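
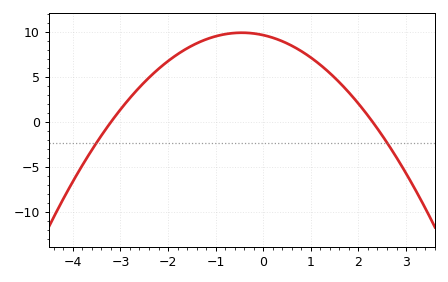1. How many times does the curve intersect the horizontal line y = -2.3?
2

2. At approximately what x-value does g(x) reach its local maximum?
-0.4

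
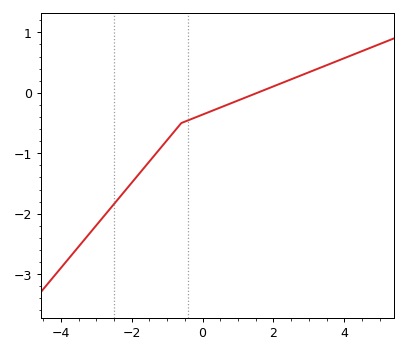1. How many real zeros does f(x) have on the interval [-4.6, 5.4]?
1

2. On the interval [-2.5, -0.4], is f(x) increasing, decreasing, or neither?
increasing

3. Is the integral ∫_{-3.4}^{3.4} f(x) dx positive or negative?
negative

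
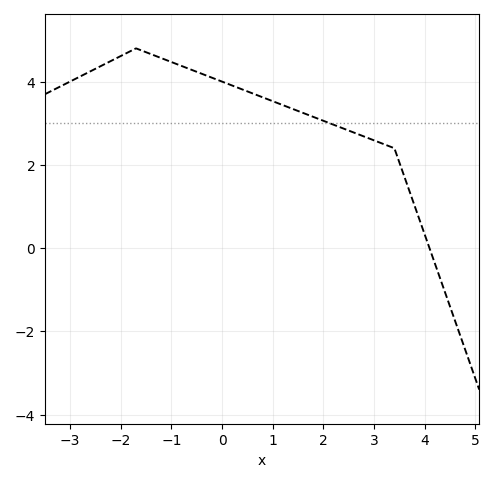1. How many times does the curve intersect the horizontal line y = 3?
1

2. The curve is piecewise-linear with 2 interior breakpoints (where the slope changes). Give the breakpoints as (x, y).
(-1.7, 4.8); (3.4, 2.4)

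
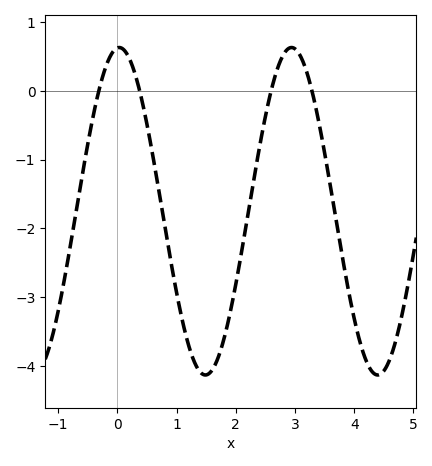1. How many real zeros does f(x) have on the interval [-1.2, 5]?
4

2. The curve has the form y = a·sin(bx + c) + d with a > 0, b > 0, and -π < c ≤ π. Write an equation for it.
y = 2.38sin(2.16x + 1.5) - 1.75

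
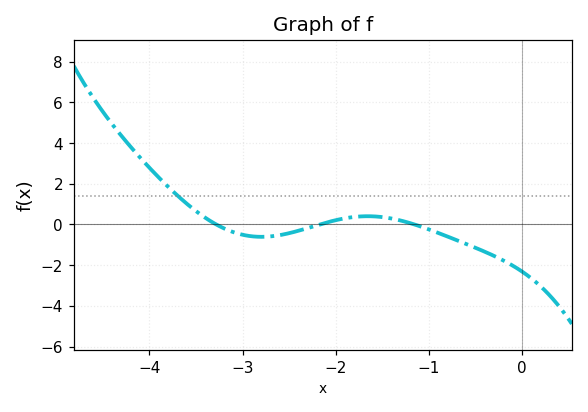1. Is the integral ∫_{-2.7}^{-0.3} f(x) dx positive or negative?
negative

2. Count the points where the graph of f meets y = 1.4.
1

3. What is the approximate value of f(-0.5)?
-1.15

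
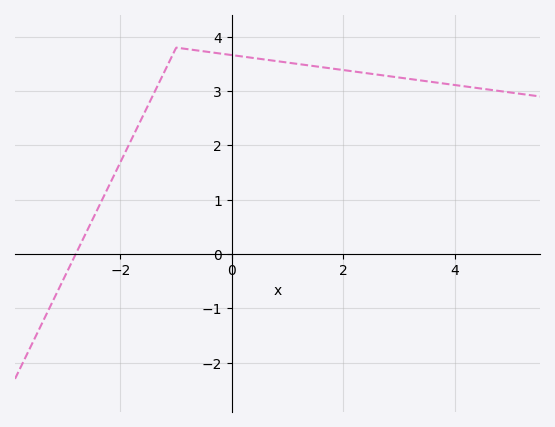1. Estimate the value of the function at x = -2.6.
0.425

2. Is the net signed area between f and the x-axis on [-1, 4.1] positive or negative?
positive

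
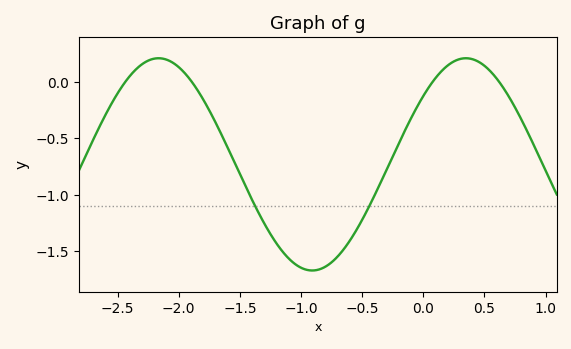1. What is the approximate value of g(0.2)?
0.146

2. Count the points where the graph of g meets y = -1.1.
2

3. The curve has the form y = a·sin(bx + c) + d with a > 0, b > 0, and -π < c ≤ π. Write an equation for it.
y = 0.94sin(2.5x + 0.7) - 0.73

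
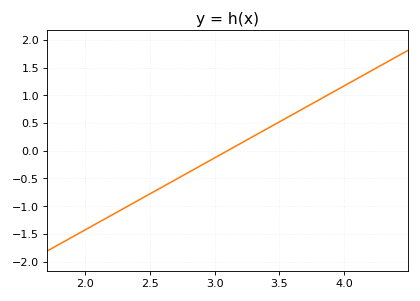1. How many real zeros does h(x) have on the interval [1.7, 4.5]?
1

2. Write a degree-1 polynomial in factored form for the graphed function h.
y = 1.3(x - 3.1)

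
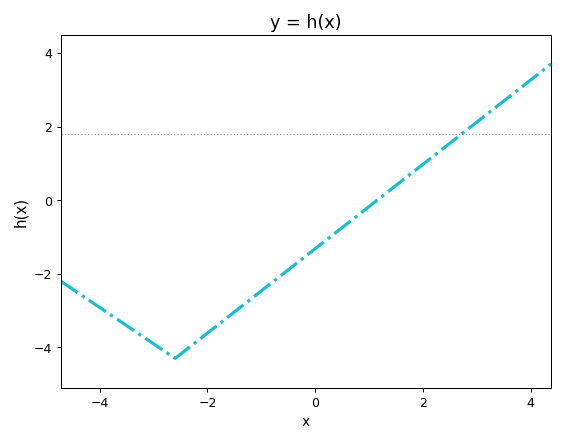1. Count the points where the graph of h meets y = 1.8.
1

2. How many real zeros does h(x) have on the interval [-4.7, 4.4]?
1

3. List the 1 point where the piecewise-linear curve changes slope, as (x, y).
(-2.6, -4.3)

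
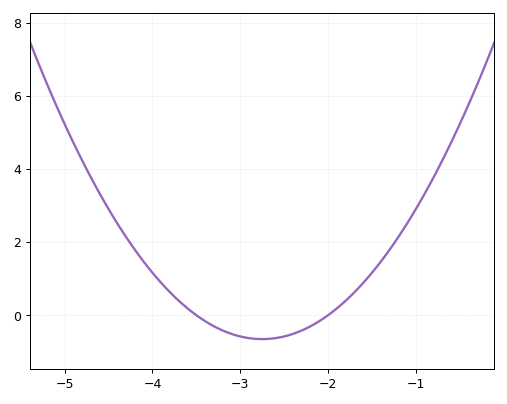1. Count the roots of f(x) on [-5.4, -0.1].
2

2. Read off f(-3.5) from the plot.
0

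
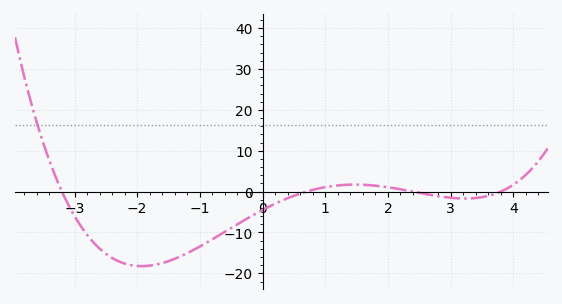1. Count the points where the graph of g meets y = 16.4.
1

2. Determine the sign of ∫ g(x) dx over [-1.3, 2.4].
negative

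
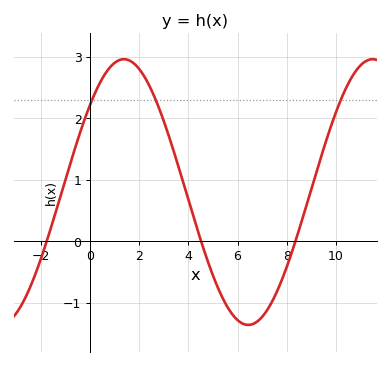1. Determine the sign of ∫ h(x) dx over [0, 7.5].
positive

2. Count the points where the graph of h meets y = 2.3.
3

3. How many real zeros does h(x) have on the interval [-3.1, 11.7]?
3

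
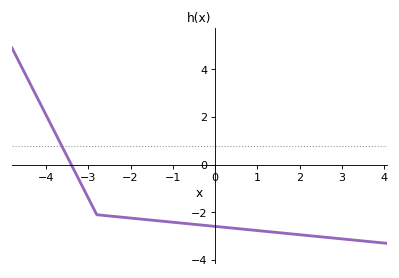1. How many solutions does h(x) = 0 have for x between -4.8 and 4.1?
1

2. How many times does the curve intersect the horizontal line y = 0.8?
1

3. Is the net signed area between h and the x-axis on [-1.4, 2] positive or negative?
negative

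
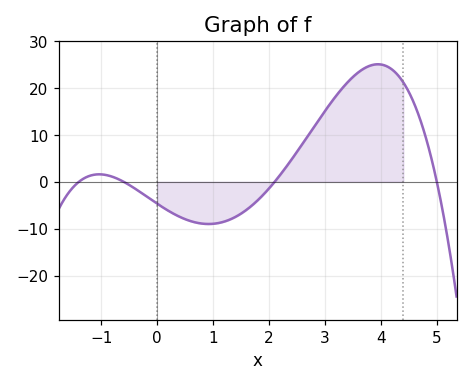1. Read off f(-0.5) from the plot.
-0.682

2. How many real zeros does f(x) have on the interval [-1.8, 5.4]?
4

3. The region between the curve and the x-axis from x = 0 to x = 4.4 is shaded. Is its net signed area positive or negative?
positive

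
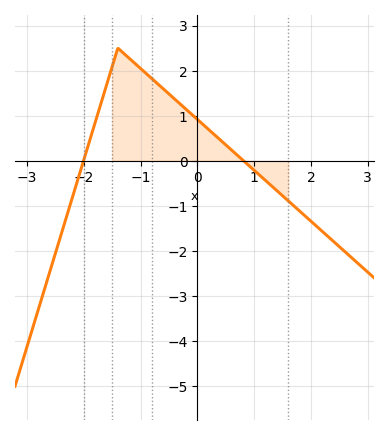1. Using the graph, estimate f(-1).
2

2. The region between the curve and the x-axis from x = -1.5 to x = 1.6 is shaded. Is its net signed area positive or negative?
positive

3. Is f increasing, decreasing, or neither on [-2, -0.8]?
neither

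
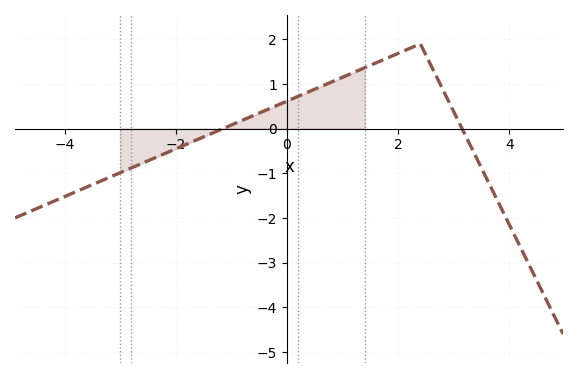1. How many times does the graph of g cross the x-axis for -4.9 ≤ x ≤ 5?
2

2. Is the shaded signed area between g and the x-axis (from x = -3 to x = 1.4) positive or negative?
positive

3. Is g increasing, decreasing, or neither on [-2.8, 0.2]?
increasing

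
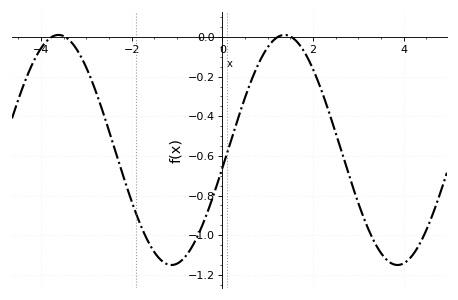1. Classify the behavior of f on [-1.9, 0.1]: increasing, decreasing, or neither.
neither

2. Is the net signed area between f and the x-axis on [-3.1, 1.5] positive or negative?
negative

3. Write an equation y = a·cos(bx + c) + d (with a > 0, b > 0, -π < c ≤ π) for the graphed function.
y = 0.58cos(1.26x - 1.73) - 0.57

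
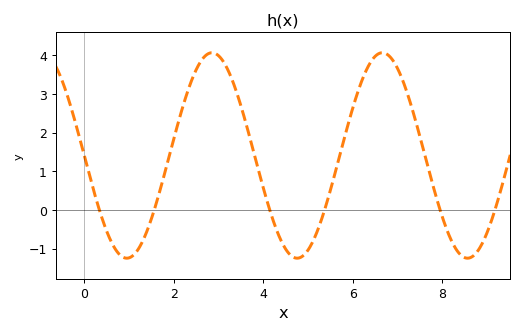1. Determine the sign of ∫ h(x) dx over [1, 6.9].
positive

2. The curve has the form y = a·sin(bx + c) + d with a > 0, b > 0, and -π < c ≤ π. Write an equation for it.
y = 2.66sin(1.6x - 3.1) + 1.41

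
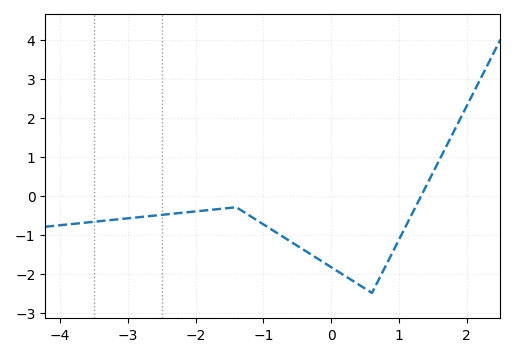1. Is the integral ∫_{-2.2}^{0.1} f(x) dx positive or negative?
negative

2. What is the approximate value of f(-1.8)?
-0.371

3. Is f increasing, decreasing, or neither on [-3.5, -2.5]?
increasing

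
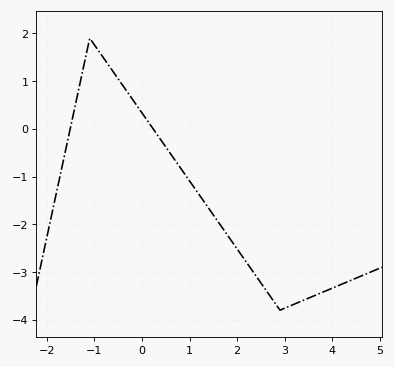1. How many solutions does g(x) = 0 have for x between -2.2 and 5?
2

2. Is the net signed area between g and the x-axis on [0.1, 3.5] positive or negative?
negative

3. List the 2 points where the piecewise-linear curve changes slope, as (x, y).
(-1.1, 1.9); (2.9, -3.8)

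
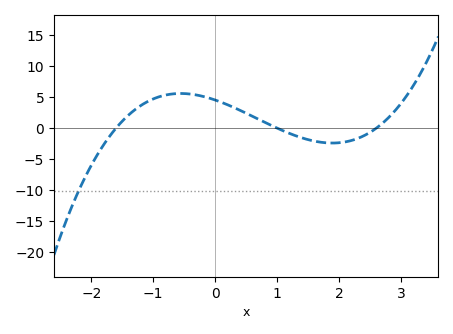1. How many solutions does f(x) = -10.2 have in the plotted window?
1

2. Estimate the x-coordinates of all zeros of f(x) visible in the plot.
-1.6, 1, 2.6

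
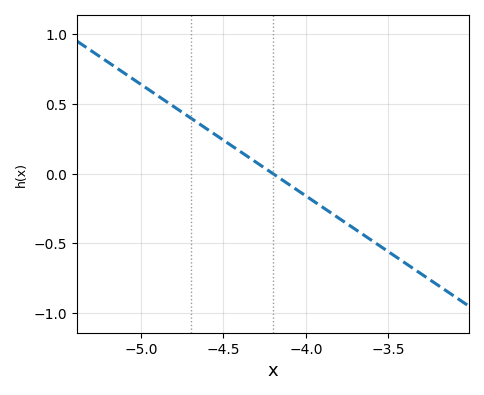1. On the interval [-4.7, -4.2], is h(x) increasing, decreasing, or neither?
decreasing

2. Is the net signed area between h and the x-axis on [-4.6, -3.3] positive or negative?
negative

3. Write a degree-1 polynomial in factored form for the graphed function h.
y = -0.8(x + 4.2)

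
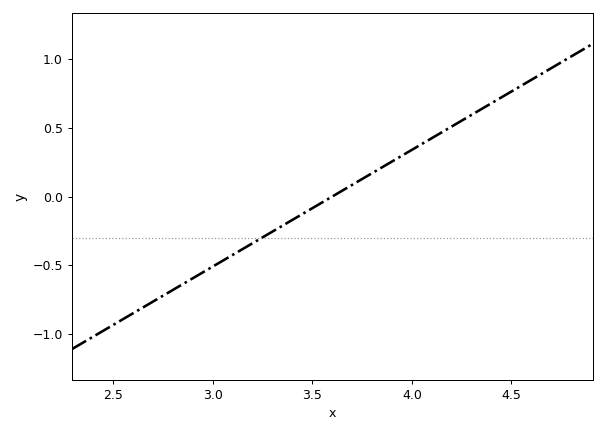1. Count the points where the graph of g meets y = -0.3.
1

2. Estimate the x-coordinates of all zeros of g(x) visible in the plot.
3.6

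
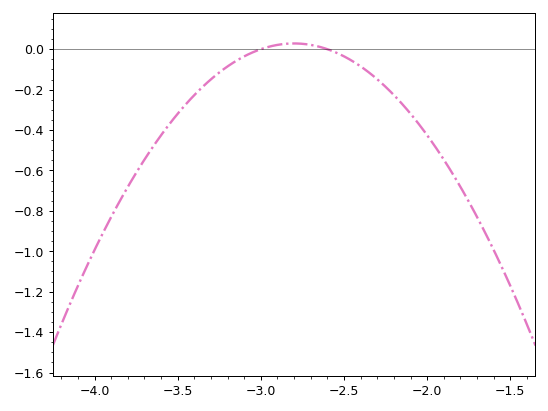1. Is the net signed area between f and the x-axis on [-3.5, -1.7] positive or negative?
negative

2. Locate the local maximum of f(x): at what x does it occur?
-2.8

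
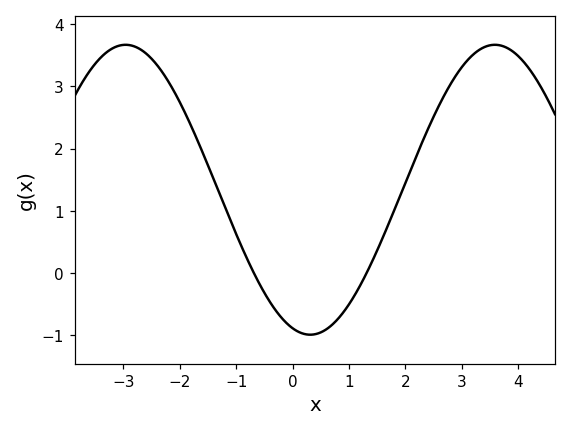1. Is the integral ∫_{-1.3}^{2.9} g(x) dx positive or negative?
positive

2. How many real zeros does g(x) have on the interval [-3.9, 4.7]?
2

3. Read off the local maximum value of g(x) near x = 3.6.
3.67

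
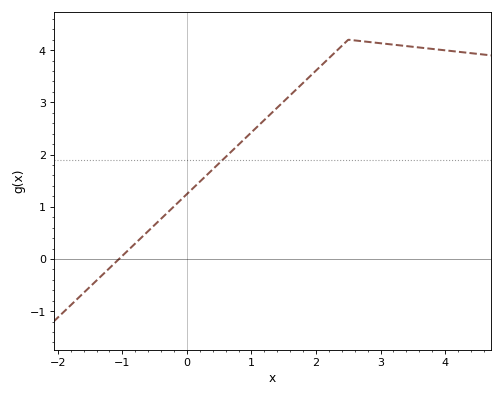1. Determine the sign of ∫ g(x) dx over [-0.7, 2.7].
positive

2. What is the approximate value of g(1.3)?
2.78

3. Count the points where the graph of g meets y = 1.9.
1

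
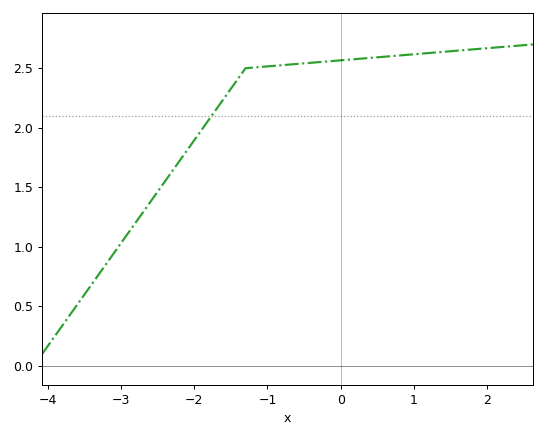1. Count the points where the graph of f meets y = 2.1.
1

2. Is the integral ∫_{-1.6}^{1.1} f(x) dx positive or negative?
positive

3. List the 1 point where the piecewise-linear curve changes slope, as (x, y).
(-1.3, 2.5)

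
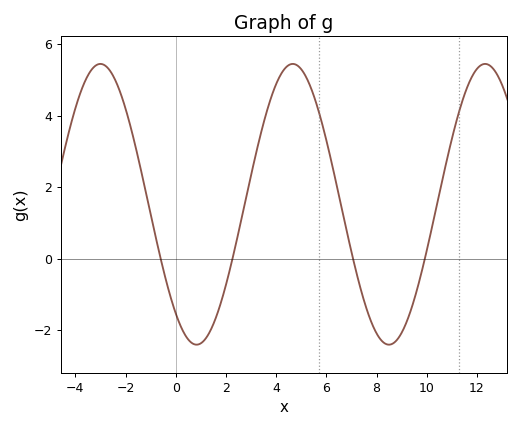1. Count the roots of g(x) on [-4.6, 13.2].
4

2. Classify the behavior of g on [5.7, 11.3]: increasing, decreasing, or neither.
neither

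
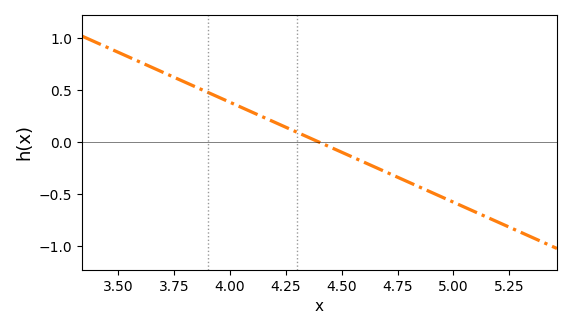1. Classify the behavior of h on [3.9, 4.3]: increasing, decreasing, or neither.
decreasing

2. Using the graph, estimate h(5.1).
-0.672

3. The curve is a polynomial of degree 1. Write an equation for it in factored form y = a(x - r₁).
y = -0.96(x - 4.4)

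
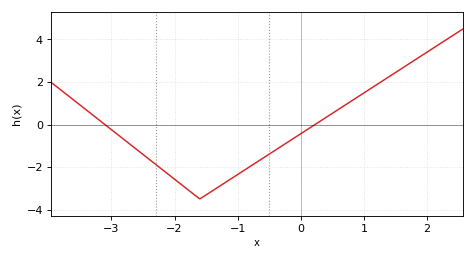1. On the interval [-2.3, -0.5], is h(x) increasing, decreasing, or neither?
neither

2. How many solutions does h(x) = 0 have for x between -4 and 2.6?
2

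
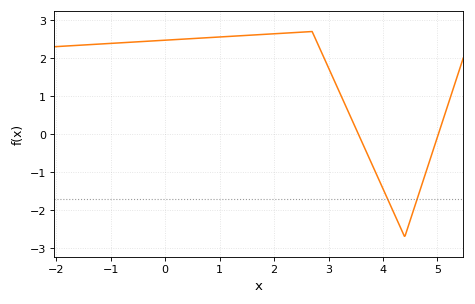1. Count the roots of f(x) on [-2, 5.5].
2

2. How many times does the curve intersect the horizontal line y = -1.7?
2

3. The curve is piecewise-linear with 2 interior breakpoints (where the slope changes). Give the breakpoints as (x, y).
(2.7, 2.7); (4.4, -2.7)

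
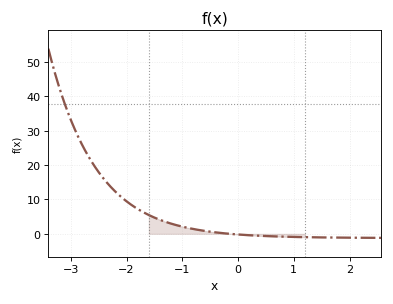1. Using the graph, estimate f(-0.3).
0.233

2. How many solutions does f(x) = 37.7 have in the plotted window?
1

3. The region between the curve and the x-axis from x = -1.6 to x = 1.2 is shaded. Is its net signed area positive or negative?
positive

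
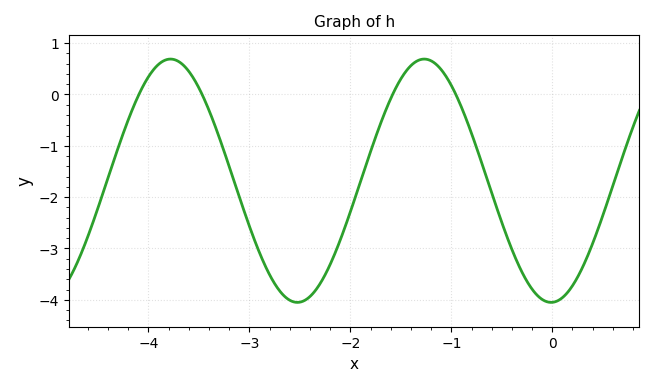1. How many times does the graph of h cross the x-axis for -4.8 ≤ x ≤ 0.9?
4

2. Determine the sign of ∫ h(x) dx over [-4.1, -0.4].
negative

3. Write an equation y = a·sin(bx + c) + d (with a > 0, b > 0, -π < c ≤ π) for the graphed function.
y = 2.37sin(2.5x - 1.5) - 1.68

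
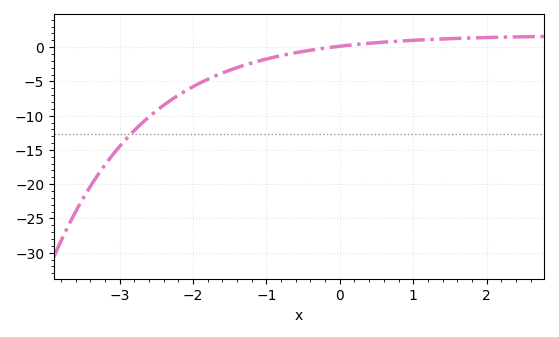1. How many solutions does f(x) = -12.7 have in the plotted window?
1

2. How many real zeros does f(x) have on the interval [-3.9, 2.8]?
1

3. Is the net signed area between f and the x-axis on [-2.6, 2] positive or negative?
negative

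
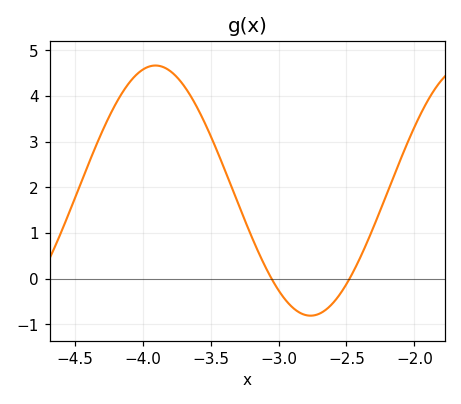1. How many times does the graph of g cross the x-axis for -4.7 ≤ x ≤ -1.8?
2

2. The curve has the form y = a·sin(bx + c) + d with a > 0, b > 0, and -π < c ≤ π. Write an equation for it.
y = 2.74sin(2.8x - 0.25) + 1.93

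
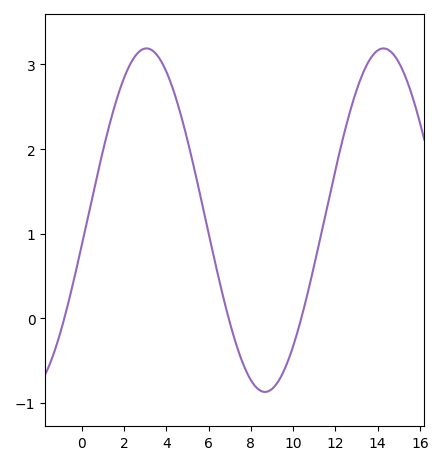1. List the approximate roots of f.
-0.833, 6.95, 10.4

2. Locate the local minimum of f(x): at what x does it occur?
8.67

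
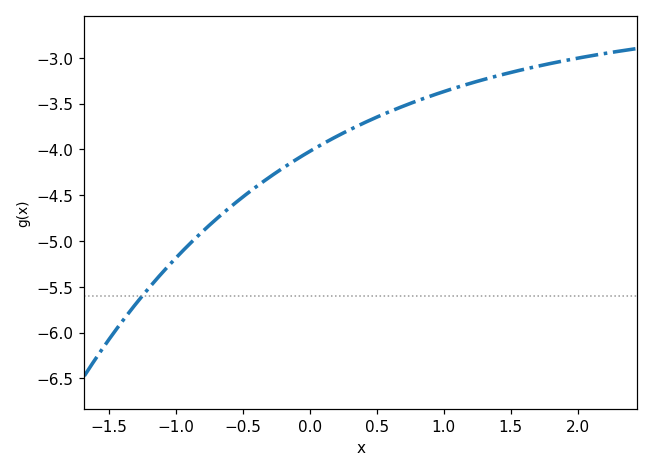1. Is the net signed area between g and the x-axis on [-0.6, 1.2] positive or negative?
negative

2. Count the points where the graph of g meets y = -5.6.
1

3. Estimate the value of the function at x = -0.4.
-4.4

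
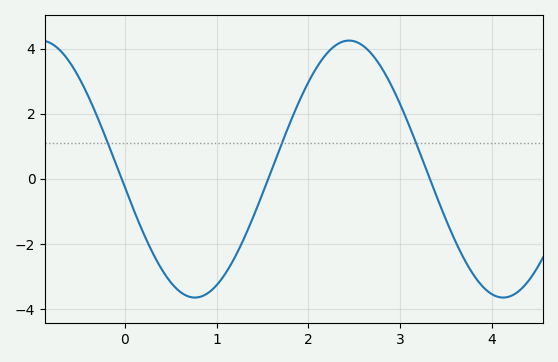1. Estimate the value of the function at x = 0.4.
-2.8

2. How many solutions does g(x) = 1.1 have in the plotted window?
3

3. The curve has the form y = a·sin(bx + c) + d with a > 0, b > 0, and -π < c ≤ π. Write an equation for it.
y = 3.95sin(1.9x - 3) + 0.3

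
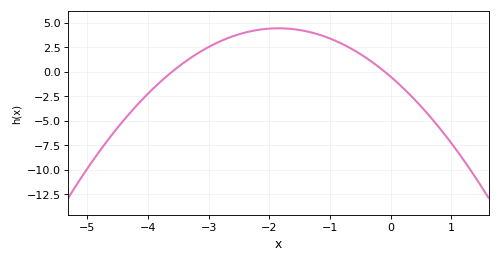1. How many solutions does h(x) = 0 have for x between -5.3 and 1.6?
2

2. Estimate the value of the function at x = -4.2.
-3.6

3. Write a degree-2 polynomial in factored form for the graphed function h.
y = -1.44(x + 3.6)(x + 0.1)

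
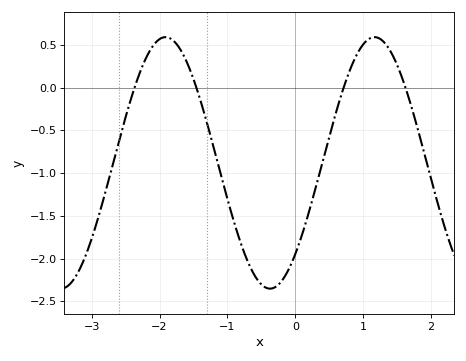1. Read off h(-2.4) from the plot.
-0.1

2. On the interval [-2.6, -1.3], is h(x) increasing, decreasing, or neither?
neither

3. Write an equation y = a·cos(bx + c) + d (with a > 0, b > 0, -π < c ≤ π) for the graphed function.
y = 1.47cos(2x - 2.4) - 0.88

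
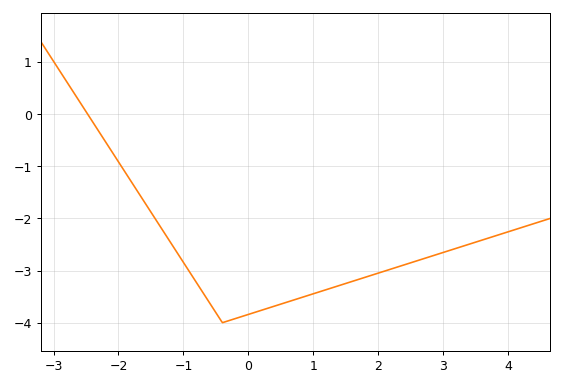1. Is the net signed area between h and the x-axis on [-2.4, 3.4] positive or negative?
negative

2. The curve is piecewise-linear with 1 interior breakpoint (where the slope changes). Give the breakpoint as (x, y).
(-0.4, -4)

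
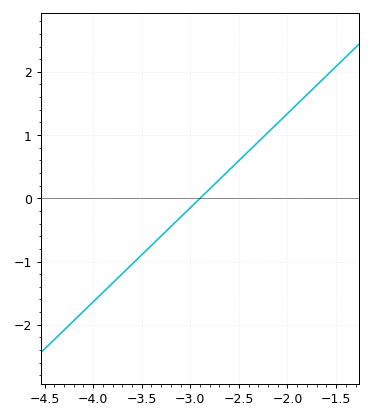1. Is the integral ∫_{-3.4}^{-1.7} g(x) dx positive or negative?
positive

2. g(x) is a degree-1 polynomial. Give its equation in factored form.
y = 1.49(x + 2.9)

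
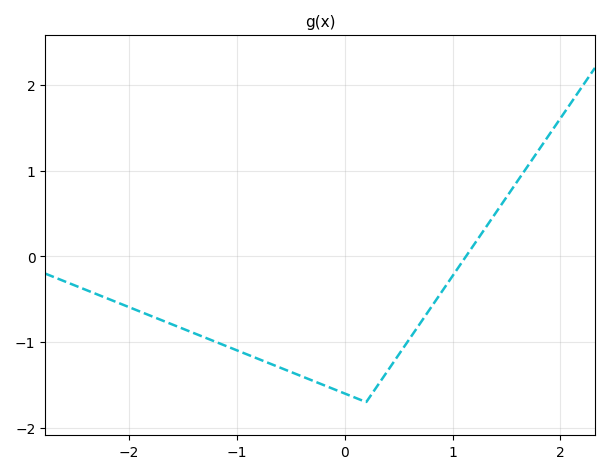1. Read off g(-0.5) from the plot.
-1.35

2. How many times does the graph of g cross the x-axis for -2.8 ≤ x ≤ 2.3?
1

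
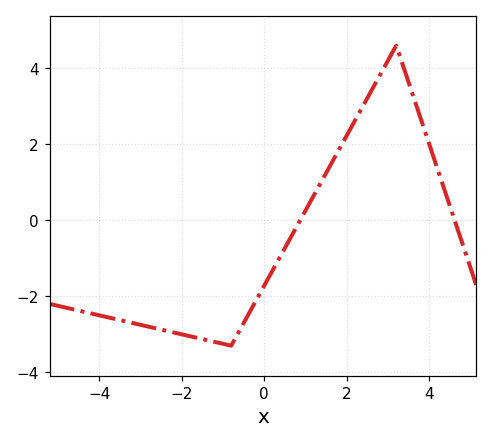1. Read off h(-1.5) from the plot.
-3.13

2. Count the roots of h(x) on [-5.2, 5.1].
2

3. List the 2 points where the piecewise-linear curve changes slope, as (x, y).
(-0.8, -3.3); (3.2, 4.6)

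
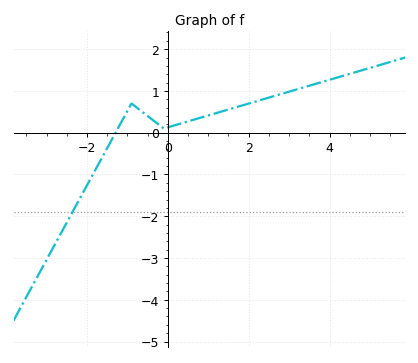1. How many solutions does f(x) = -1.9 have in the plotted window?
1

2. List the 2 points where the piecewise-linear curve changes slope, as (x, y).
(-0.9, 0.7); (-0.1, 0.1)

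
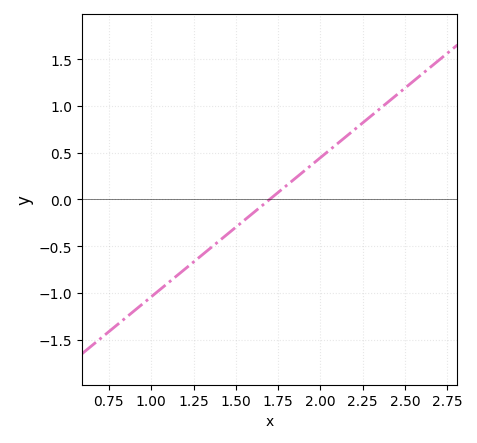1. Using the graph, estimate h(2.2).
0.745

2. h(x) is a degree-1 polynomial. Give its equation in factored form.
y = 1.49(x - 1.7)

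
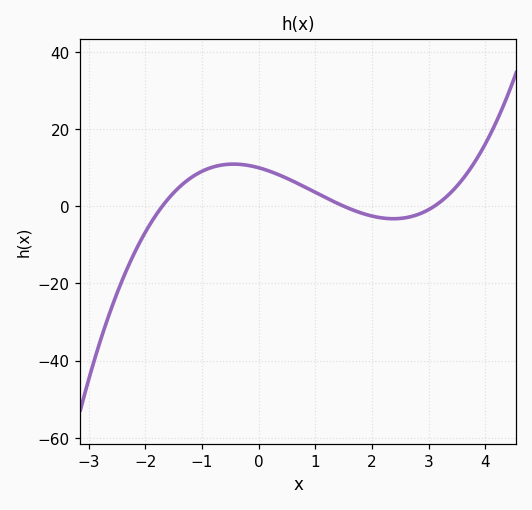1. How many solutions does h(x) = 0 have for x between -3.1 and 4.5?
3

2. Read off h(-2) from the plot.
-6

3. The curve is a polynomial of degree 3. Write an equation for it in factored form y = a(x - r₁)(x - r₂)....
y = 1.26(x + 1.7)(x - 1.5)(x - 3.1)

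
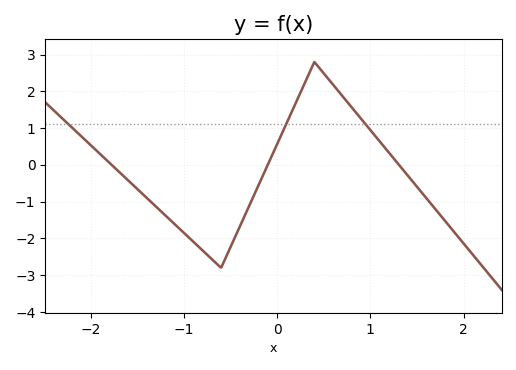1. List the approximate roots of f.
-1.77, -0.1, 1.31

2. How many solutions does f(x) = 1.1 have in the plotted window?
3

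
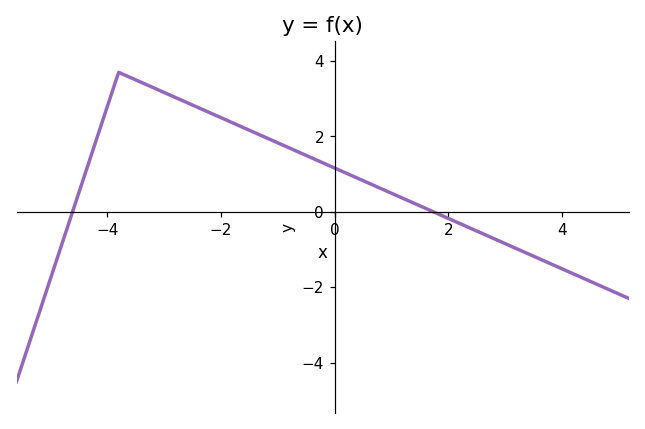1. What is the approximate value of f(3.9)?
-1.4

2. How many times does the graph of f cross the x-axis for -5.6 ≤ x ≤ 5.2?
2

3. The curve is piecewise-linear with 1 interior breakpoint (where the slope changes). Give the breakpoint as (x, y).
(-3.8, 3.7)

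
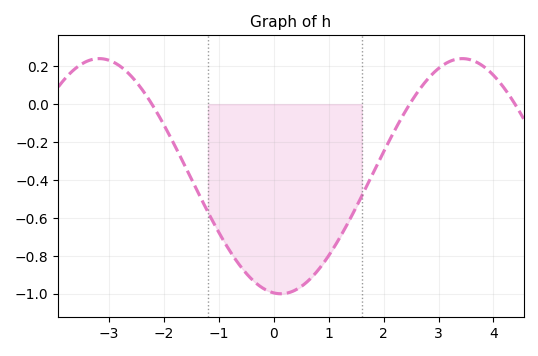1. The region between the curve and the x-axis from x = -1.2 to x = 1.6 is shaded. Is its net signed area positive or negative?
negative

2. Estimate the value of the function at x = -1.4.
-0.46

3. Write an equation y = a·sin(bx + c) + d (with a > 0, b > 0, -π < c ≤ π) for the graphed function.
y = 0.62sin(0.95x - 1.7) - 0.38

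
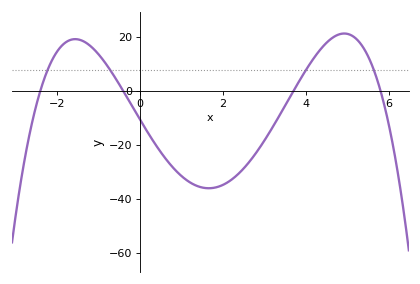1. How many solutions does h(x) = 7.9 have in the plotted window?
4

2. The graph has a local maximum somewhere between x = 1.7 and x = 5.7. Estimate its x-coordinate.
5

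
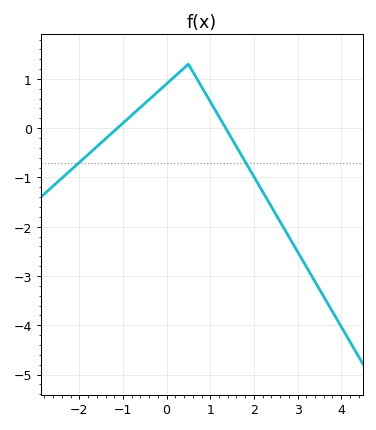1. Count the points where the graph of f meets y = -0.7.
2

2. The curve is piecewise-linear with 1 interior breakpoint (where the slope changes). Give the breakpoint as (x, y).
(0.5, 1.3)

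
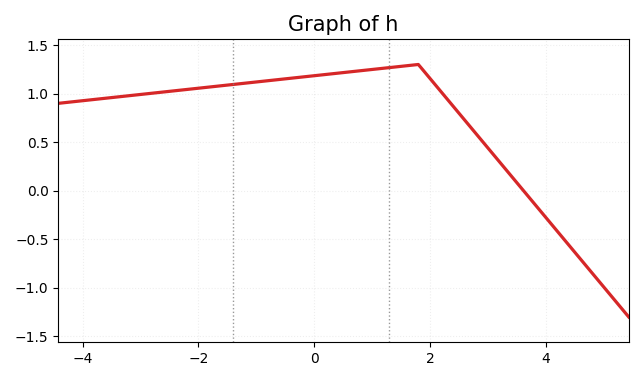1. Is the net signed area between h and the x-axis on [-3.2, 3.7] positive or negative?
positive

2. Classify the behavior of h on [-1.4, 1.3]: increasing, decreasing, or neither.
increasing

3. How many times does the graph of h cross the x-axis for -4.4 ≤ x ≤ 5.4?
1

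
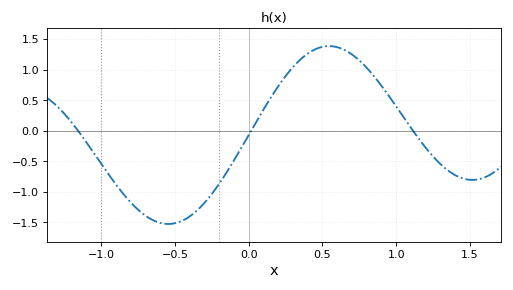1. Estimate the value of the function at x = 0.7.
1.25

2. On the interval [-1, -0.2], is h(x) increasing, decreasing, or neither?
neither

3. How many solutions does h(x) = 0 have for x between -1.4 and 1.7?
3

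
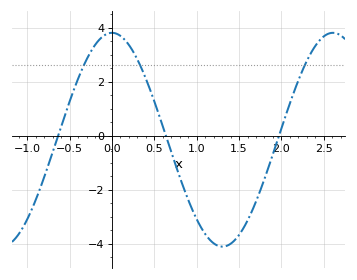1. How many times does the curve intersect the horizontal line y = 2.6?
3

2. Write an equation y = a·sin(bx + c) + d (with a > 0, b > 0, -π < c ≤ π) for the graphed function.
y = 3.96sin(2.4x + 1.6) - 0.15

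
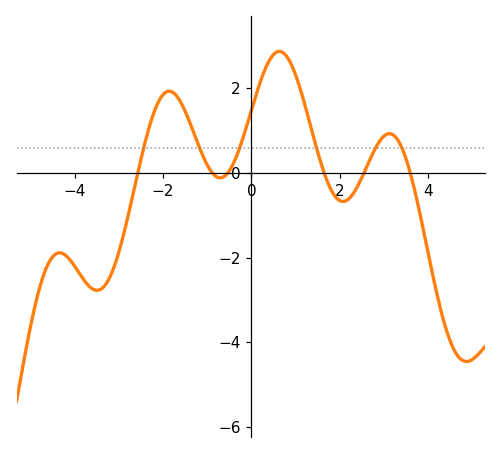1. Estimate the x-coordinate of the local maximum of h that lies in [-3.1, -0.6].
-1.8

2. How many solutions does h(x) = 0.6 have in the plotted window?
6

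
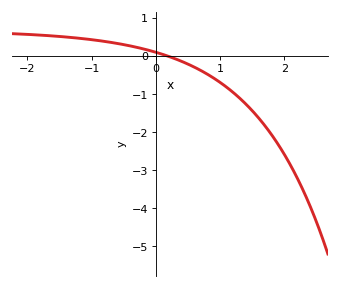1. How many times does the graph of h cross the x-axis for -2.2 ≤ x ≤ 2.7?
1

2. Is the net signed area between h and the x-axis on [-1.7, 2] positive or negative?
negative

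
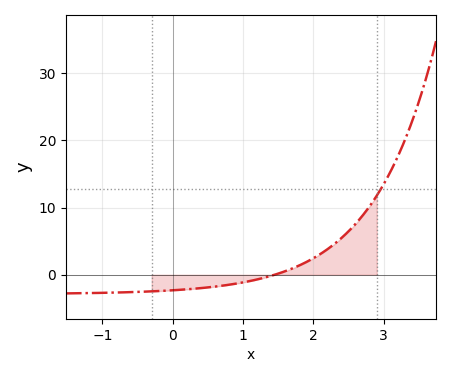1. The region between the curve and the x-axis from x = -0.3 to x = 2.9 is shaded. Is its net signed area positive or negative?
positive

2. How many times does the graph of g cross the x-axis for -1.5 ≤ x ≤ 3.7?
1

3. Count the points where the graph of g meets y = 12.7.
1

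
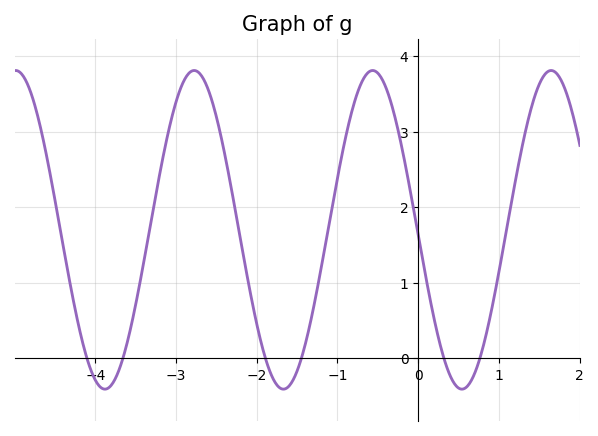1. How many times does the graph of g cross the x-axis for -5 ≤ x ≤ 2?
6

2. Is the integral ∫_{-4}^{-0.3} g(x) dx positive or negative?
positive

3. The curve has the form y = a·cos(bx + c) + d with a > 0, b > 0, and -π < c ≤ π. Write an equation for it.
y = 2.11cos(2.84x + 1.6) + 1.7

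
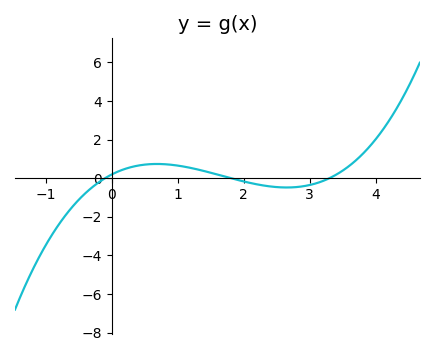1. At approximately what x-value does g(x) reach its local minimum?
2.7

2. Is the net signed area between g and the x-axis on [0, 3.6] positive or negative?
positive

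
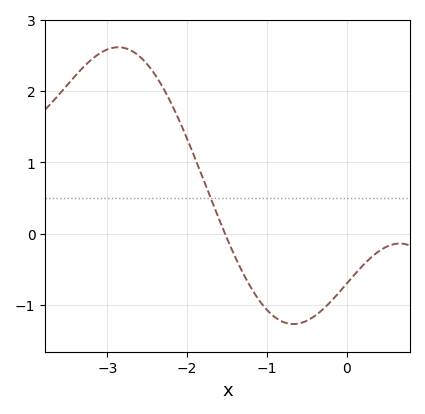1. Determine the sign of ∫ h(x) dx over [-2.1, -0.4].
negative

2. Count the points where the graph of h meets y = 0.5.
1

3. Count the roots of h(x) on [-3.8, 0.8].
1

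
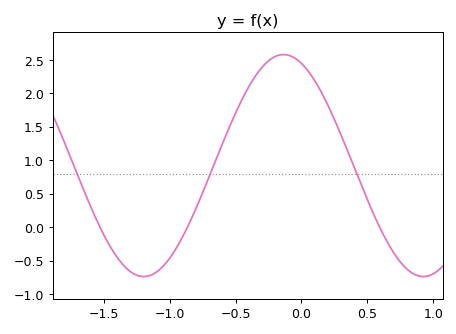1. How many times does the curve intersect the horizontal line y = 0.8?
3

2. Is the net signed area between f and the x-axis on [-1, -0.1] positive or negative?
positive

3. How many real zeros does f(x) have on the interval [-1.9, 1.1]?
3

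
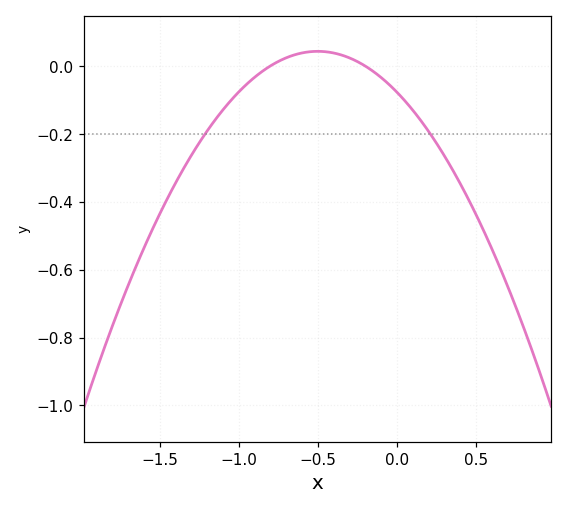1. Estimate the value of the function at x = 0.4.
-0.346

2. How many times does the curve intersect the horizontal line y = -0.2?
2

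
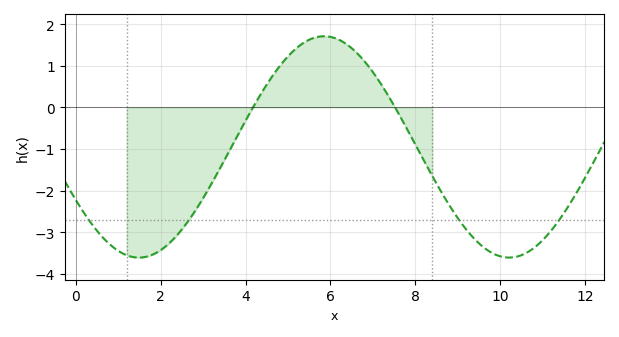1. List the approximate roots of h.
4.2, 7.6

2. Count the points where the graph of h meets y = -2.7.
4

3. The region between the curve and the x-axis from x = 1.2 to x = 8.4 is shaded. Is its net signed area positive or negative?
negative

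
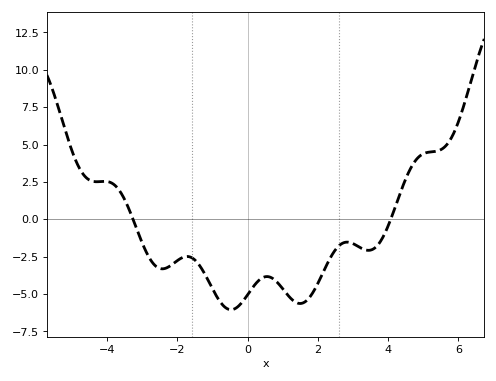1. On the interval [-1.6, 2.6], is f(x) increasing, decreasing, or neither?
neither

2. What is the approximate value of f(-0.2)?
-5.5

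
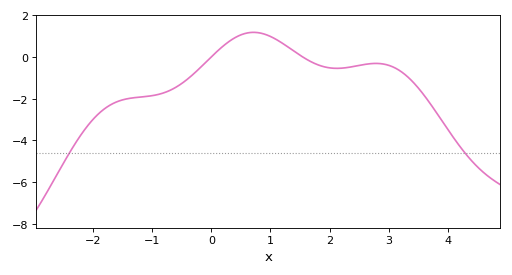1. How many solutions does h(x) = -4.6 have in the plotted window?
2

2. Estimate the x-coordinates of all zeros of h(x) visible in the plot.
0, 1.54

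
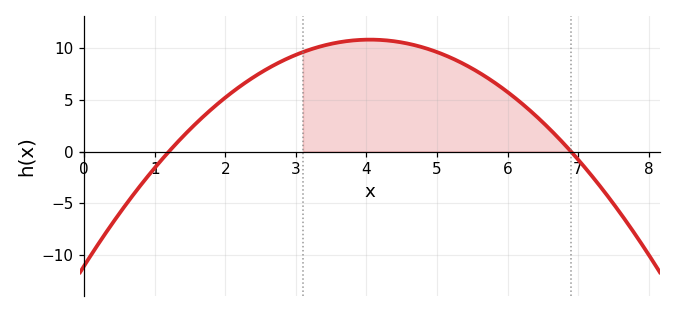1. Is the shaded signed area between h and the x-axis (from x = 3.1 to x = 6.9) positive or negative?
positive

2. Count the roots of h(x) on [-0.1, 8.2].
2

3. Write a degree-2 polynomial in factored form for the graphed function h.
y = -1.33(x - 1.2)(x - 6.9)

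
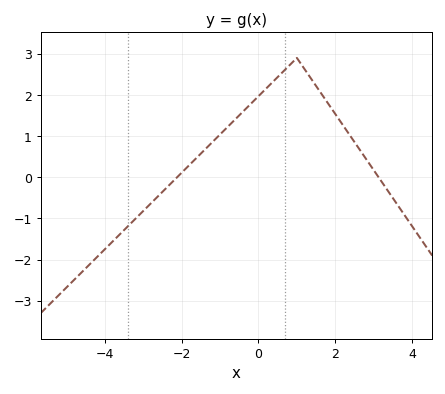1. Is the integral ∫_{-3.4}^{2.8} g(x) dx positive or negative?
positive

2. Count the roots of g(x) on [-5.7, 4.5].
2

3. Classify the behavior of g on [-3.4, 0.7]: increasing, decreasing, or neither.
increasing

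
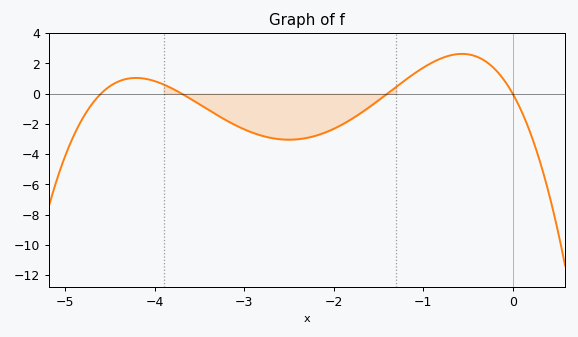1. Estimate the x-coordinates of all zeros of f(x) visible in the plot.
-4.6, -3.7, -1.4, 0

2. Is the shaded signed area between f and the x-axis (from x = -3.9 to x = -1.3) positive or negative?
negative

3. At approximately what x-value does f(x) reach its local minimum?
-2.5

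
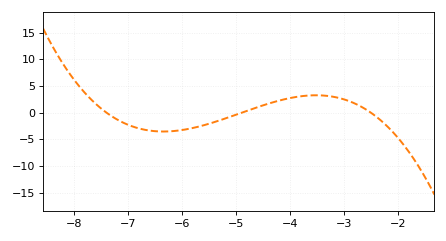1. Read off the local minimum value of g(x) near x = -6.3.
-3.52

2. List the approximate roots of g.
-7.4, -4.9, -2.5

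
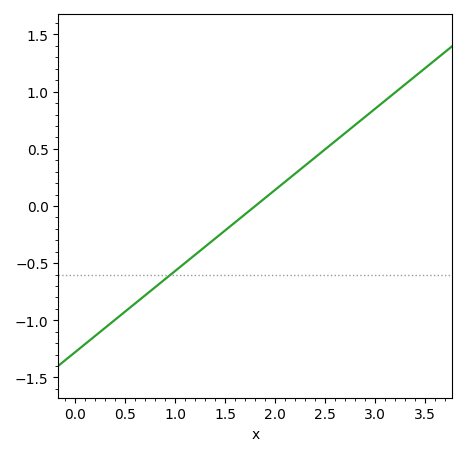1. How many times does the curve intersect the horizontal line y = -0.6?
1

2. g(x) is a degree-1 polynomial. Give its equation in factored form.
y = 0.71(x - 1.8)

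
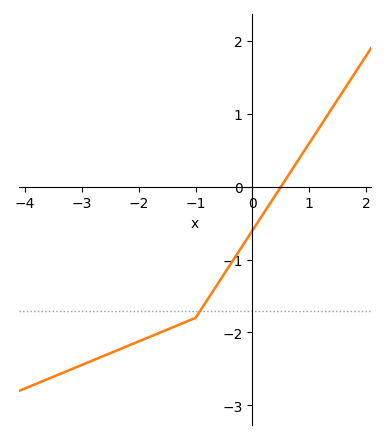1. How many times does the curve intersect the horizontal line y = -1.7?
1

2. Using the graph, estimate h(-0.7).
-1.4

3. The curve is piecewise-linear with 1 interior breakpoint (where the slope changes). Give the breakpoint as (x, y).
(-1, -1.8)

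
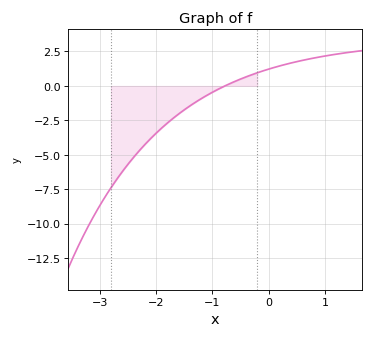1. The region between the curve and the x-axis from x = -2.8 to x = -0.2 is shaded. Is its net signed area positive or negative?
negative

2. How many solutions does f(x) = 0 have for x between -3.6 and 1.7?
1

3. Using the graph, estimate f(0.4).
1.6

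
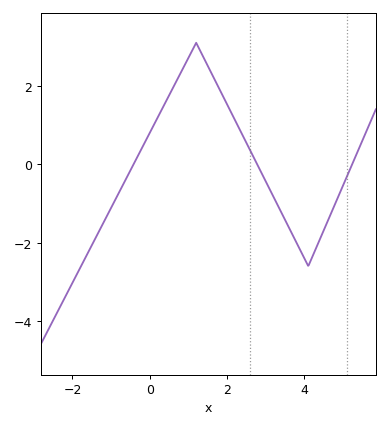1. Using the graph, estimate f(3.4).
-1.22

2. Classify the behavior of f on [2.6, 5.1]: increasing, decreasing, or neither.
neither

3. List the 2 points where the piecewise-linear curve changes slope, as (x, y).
(1.2, 3.1); (4.1, -2.6)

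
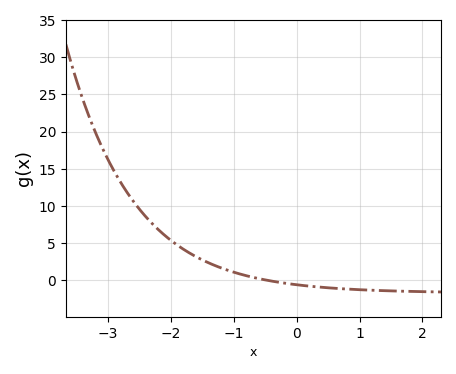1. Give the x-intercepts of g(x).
-0.487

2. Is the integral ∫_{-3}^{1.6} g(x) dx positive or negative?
positive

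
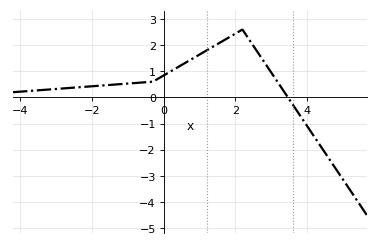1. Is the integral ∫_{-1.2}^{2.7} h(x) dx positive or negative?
positive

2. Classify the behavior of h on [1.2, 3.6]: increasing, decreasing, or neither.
neither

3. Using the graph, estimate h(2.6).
1.78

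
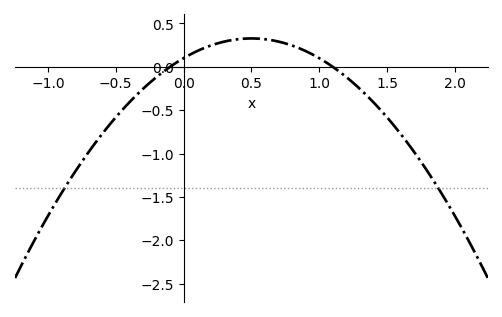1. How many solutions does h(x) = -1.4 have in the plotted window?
2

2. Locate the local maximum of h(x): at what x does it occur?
0.5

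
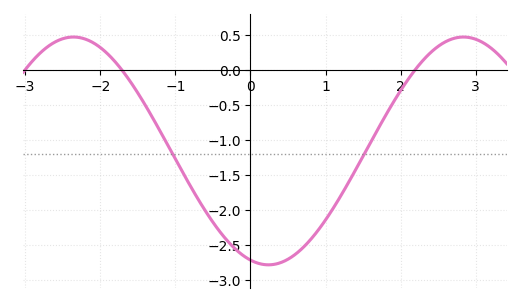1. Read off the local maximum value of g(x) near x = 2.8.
0.47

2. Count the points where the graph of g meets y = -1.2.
2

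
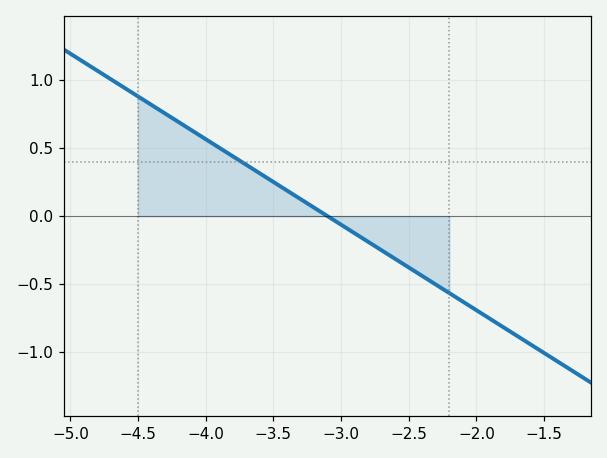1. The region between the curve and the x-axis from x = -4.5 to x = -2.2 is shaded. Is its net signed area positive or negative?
positive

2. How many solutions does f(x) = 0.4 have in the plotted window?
1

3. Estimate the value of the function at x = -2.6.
-0.3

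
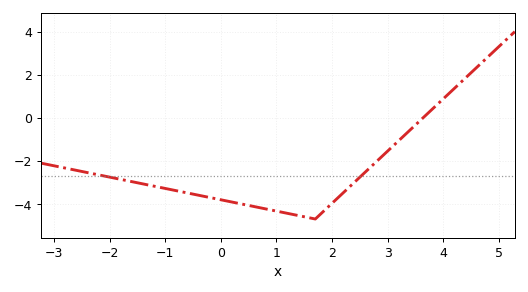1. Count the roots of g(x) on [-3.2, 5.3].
1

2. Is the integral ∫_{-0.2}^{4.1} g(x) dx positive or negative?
negative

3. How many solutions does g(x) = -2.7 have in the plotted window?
2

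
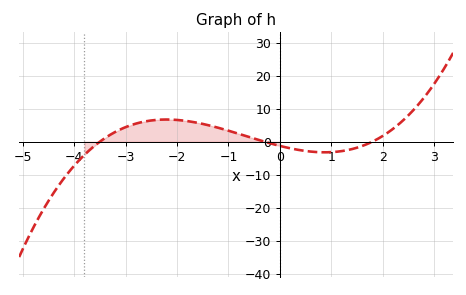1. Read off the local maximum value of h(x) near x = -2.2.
6.72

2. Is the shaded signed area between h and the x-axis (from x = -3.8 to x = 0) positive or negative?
positive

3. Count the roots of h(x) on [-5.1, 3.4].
3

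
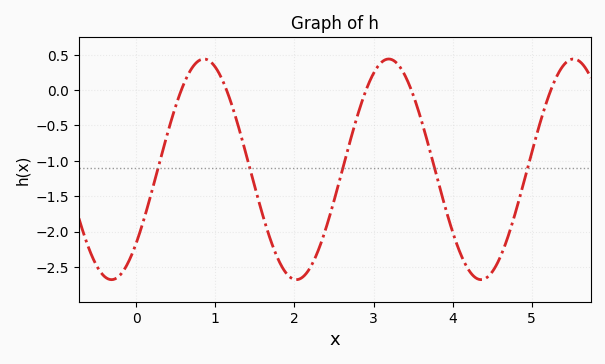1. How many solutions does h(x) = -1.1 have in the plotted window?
5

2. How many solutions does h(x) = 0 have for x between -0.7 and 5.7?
5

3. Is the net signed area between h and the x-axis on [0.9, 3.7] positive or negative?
negative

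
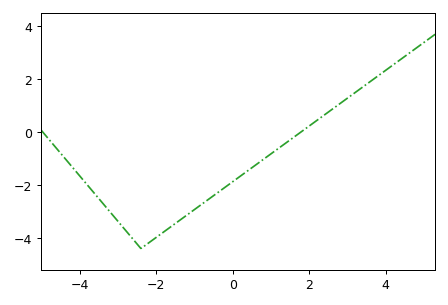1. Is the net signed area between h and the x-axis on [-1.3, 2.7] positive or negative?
negative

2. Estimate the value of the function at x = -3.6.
-2.34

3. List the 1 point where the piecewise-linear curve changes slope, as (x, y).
(-2.4, -4.4)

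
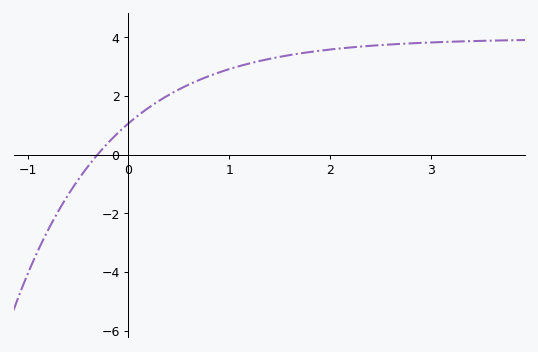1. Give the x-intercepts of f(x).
-0.305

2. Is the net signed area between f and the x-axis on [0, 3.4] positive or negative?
positive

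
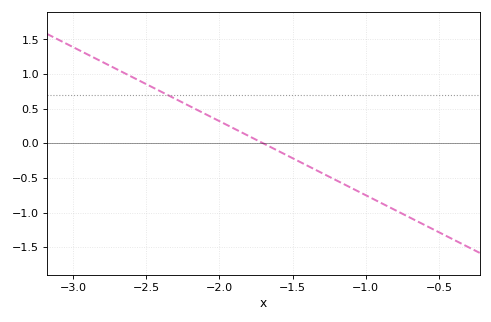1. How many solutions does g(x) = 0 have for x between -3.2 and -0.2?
1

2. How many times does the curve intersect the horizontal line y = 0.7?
1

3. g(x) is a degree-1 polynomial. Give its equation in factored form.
y = -1.07(x + 1.7)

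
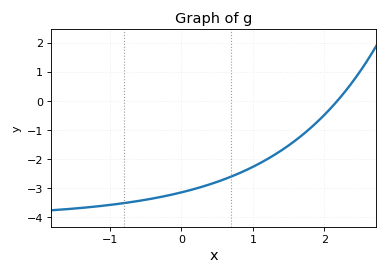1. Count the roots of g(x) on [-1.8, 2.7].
1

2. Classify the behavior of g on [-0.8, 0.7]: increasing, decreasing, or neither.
increasing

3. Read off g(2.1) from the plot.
-0.2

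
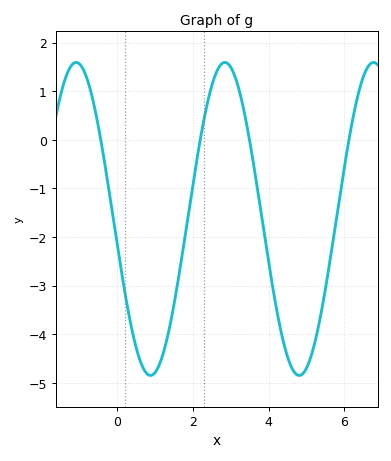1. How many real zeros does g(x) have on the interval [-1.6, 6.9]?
4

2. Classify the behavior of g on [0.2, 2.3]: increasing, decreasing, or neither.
neither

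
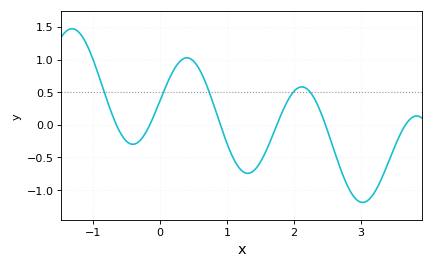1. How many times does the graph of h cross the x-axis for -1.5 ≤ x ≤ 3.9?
6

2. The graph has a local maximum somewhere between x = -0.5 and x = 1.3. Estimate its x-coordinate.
0.404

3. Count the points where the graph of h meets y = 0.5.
5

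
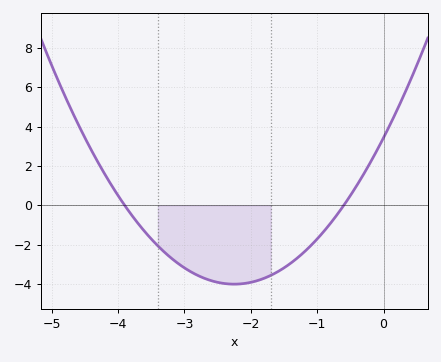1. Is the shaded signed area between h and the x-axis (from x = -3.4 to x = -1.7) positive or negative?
negative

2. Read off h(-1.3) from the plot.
-2.68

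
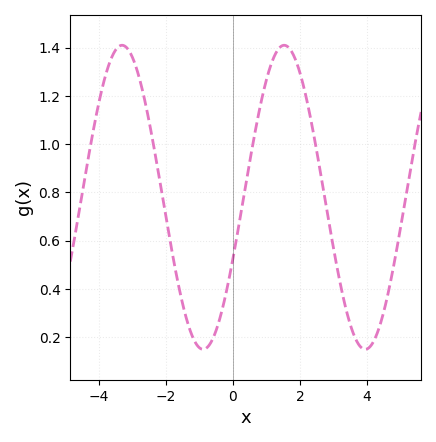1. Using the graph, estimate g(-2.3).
0.94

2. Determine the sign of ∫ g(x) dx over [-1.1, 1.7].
positive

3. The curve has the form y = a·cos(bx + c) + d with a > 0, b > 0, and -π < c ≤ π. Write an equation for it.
y = 0.63cos(1.3x - 2) + 0.78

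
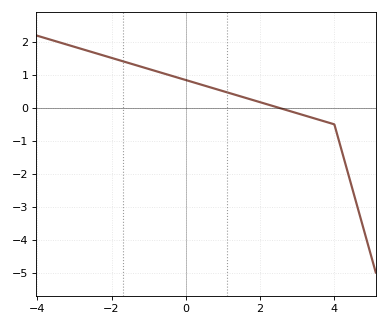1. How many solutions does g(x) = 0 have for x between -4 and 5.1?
1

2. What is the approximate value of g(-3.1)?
1.89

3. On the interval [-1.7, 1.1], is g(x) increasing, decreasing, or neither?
decreasing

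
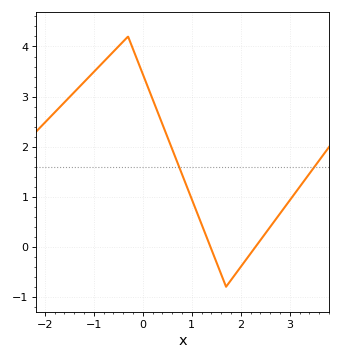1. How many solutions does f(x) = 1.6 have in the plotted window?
2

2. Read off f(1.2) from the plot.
0.5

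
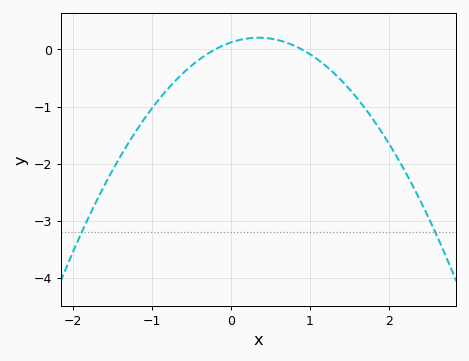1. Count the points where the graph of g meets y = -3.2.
2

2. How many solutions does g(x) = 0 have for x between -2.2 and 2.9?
2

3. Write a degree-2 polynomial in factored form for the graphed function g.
y = -0.68(x + 0.2)(x - 0.9)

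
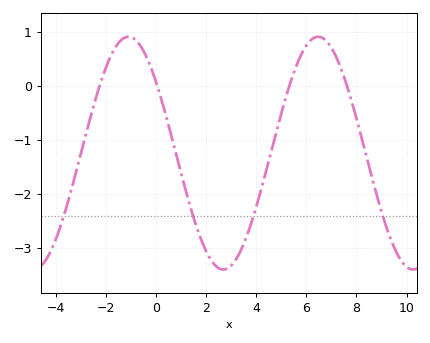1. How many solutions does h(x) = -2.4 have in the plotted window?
4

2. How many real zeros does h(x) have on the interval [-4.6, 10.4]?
4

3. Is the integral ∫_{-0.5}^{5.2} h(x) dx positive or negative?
negative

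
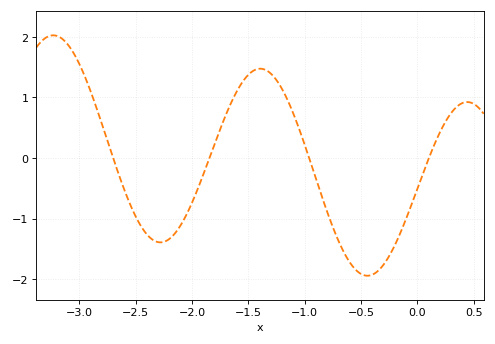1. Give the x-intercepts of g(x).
-2.7, -1.85, -0.96, 0.103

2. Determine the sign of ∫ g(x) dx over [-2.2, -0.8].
positive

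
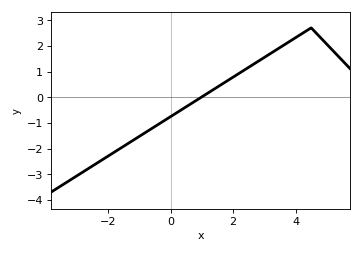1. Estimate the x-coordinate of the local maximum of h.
4.4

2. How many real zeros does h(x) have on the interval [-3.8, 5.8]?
1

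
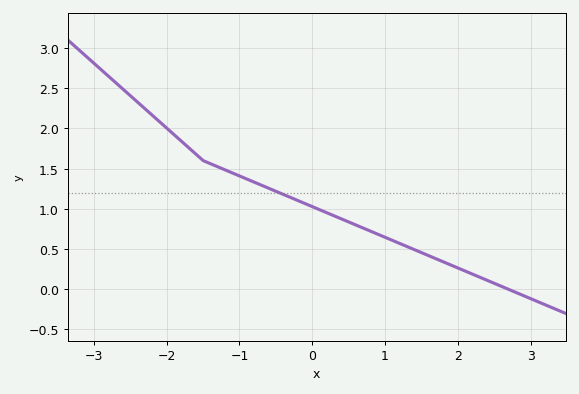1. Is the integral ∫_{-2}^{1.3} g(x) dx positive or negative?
positive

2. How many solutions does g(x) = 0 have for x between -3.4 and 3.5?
1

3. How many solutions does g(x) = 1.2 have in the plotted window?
1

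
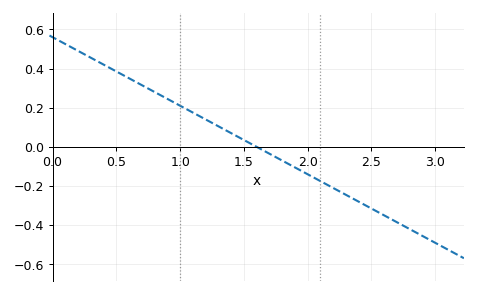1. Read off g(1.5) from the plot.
0.04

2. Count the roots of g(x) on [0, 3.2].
1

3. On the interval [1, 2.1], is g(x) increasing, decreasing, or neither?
decreasing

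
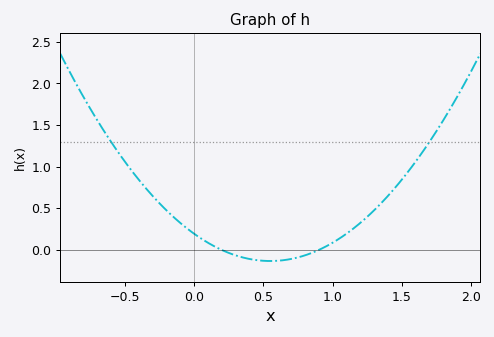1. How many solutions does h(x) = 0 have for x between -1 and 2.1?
2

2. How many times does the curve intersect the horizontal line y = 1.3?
2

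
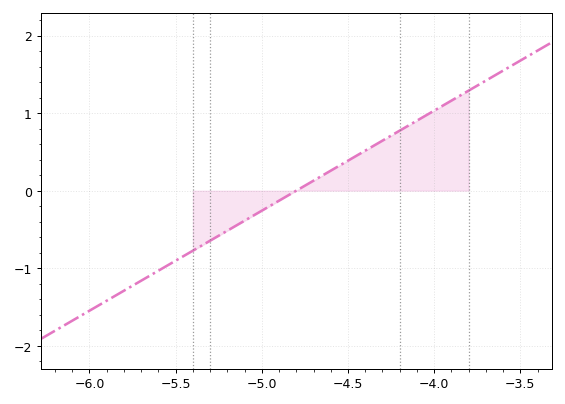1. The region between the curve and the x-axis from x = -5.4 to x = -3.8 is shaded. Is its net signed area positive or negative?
positive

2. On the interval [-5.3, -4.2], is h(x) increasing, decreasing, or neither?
increasing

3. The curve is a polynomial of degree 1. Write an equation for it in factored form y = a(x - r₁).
y = 1.29(x + 4.8)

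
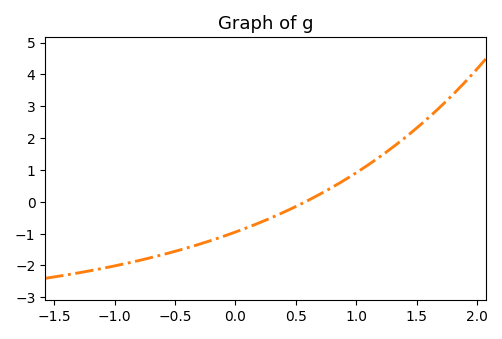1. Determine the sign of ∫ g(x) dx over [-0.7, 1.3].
negative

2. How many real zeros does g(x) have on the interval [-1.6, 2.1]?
1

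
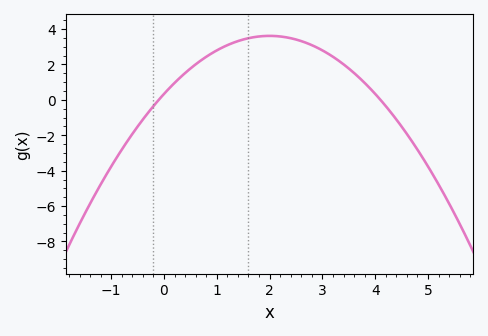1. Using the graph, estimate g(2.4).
3.48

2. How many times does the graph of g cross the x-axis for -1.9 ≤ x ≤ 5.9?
2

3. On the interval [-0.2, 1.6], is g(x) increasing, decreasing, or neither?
increasing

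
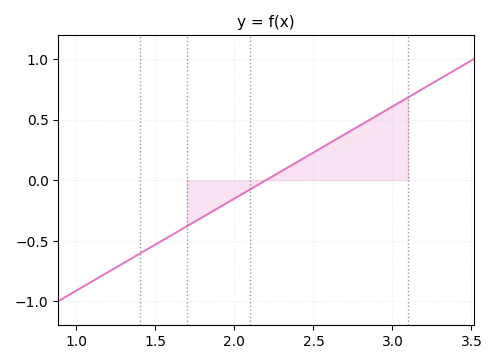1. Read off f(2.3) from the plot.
0.1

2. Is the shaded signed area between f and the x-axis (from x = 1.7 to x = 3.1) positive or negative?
positive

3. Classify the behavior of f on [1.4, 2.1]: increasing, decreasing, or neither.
increasing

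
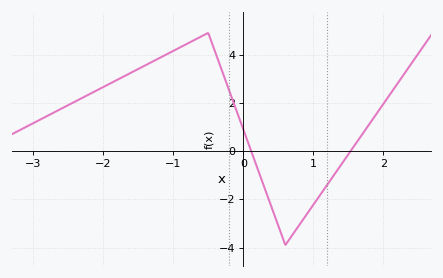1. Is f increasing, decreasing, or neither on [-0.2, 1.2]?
neither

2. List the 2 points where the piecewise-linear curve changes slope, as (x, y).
(-0.5, 4.9); (0.6, -3.9)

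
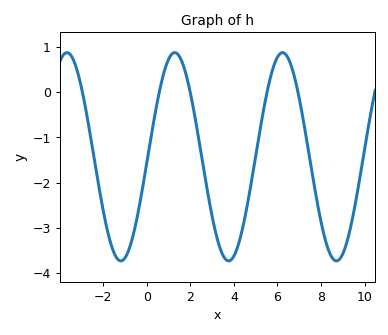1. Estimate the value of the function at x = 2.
0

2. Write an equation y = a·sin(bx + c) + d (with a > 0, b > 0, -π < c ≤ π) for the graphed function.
y = 2.3sin(1.3x - 0.06) - 1.43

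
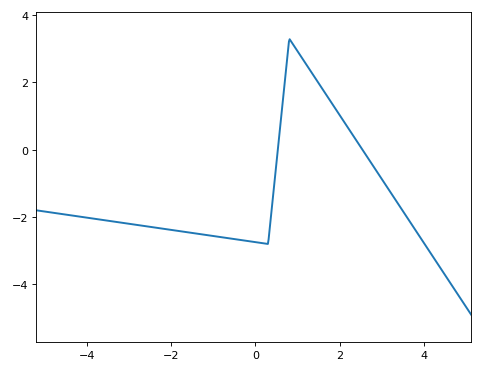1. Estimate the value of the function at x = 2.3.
0.4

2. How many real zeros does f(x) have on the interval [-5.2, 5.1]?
2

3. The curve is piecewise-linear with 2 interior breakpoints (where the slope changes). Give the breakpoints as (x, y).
(0.3, -2.8); (0.8, 3.3)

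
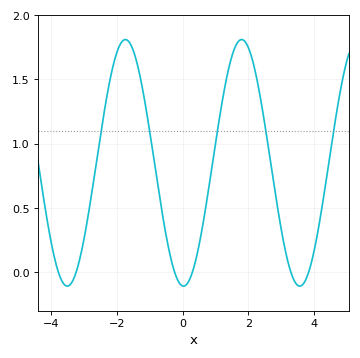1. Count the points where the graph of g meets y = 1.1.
5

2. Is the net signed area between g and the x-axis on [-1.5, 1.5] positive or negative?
positive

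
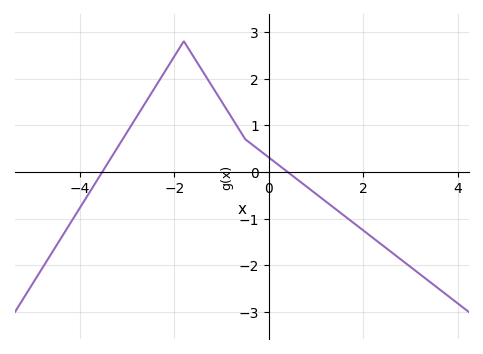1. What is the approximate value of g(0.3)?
0.1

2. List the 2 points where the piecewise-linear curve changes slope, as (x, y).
(-1.8, 2.8); (-0.5, 0.7)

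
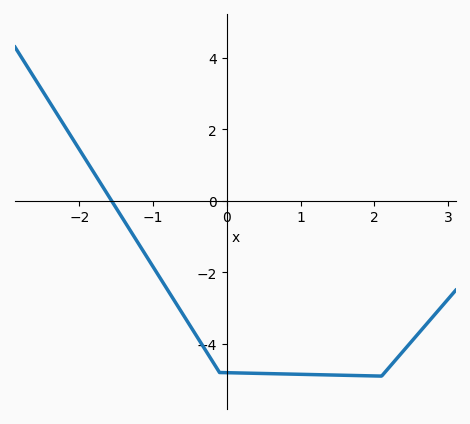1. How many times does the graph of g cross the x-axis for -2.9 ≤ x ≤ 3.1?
1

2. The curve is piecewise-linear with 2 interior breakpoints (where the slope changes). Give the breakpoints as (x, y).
(-0.1, -4.8); (2.1, -4.9)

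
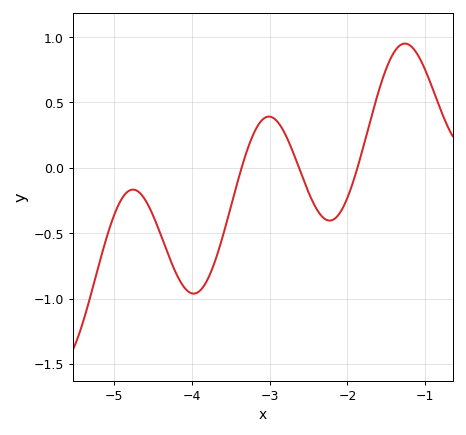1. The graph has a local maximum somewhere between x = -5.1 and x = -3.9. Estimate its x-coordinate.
-4.8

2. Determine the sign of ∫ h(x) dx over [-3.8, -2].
negative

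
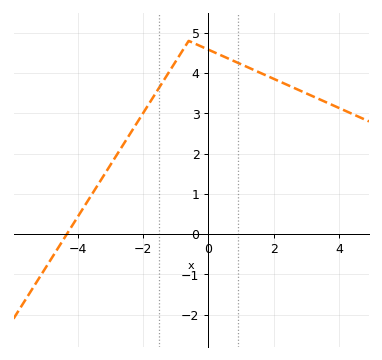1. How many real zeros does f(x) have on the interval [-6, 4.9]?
1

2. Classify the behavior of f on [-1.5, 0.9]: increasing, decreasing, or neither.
neither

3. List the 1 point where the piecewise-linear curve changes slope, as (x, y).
(-0.6, 4.8)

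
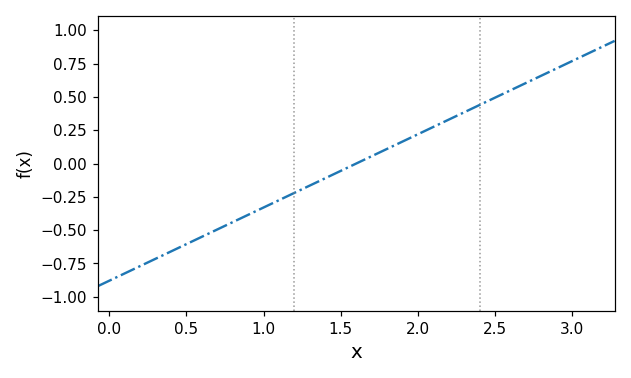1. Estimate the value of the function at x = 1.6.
0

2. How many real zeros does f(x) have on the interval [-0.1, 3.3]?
1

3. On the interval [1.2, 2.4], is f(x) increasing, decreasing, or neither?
increasing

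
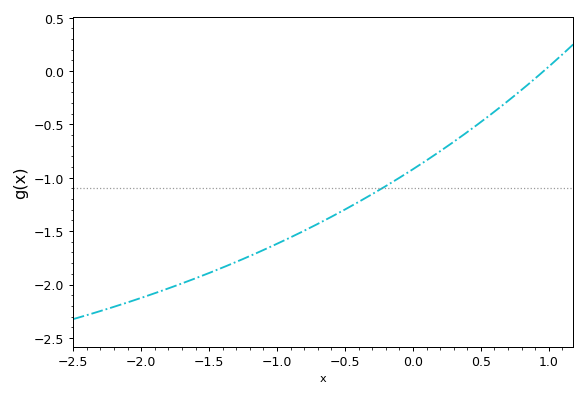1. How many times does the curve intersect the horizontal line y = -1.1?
1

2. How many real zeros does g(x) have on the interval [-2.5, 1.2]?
1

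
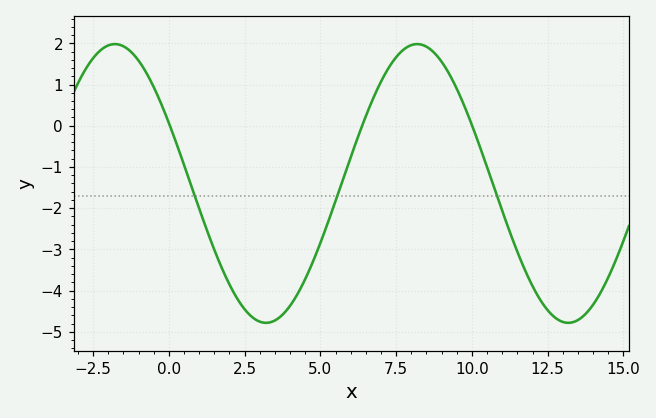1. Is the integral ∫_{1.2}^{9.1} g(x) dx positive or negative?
negative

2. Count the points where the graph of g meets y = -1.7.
3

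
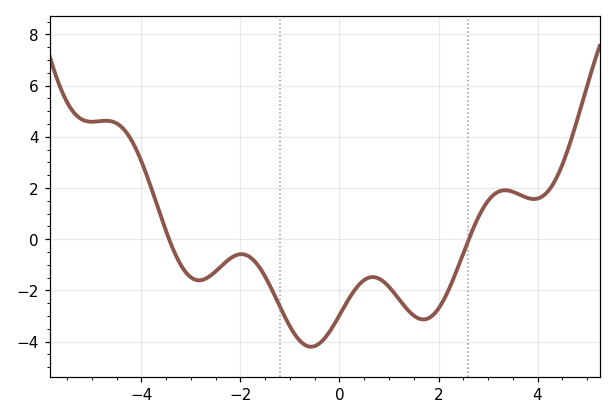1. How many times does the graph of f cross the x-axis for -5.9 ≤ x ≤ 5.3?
2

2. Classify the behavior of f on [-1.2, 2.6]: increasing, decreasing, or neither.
neither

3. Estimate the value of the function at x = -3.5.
0.2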